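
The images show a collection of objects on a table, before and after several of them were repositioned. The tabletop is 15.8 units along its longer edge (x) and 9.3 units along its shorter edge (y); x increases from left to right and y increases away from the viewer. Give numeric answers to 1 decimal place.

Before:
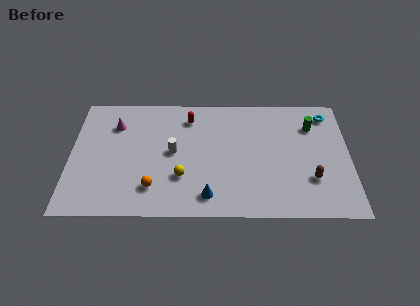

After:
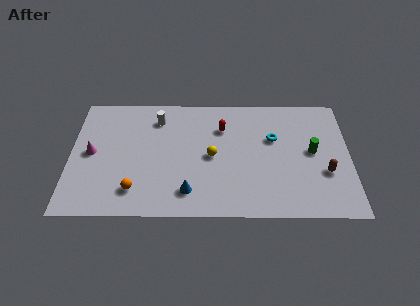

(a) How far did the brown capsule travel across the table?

0.9

The brown capsule was near (13.6, 2.8) before and (14.4, 3.3) after, so it travelled √(0.8² + 0.5²) ≈ 0.9 units.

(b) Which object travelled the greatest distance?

the cyan torus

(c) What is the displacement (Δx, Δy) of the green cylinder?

(0.0, -2.0)

The green cylinder started near (13.7, 6.9) and ended near (13.7, 4.9).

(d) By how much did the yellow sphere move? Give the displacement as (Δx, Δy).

(1.7, 1.6)

The yellow sphere was at about (6.3, 2.9) and moved to about (8.0, 4.5).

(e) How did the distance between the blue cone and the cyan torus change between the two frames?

-3.0

The distance was about 9.3 in the first image and 6.3 in the second, so they moved 3.0 units closer together.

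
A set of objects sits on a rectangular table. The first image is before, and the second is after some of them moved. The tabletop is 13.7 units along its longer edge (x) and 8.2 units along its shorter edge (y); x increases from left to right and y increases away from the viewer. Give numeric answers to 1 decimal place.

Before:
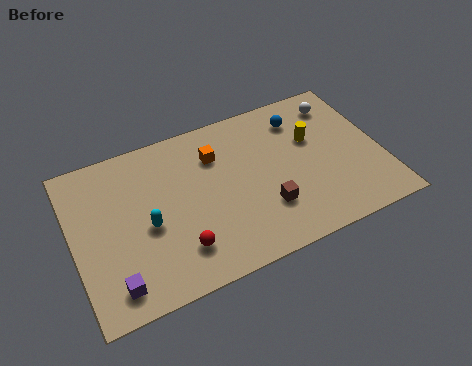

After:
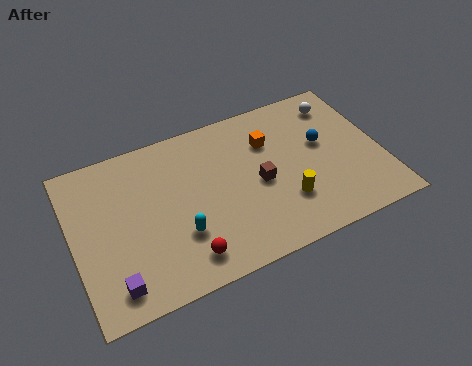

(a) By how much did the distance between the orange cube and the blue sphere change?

-1.4

The distance was about 3.9 in the first image and 2.5 in the second, so they moved 1.4 units closer together.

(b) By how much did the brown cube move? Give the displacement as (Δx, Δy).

(-0.1, 1.4)

The brown cube was at about (8.3, 2.4) and moved to about (8.2, 3.8).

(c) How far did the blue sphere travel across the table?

1.9

From (10.4, 6.5) to (11.2, 4.8), the blue sphere covered √(0.8² + 1.7²) ≈ 1.9 units.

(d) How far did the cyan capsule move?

1.6

From (3.2, 3.6) to (4.5, 2.6), the cyan capsule covered √(1.3² + 1.0²) ≈ 1.6 units.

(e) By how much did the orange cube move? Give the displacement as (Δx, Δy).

(2.4, -0.2)

The orange cube was at about (6.5, 6.0) and moved to about (8.9, 5.8).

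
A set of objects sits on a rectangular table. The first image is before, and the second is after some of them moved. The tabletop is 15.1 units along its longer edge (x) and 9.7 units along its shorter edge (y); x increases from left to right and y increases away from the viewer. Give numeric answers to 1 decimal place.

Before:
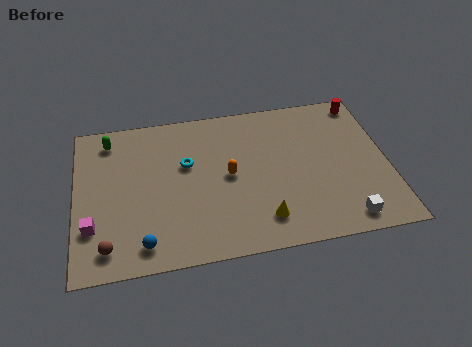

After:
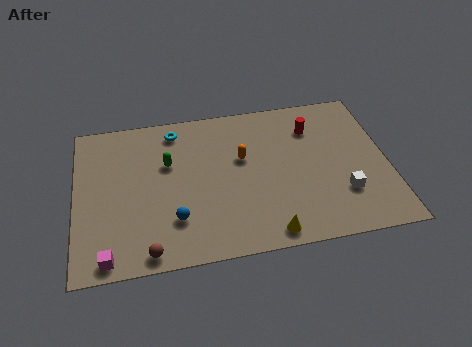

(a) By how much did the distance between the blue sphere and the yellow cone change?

-1.0

They were about 5.7 units apart before and 4.7 after — 1.0 units closer together.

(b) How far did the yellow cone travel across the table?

0.9

From (8.9, 1.9) to (9.1, 1.0), the yellow cone covered √(0.2² + 0.9²) ≈ 0.9 units.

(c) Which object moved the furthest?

the green capsule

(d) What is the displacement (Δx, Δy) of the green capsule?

(2.8, -2.0)

The green capsule started near (1.7, 8.2) and ended near (4.5, 6.2).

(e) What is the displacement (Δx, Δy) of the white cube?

(0.0, 1.6)

The white cube was at about (12.8, 1.2) and moved to about (12.8, 2.8).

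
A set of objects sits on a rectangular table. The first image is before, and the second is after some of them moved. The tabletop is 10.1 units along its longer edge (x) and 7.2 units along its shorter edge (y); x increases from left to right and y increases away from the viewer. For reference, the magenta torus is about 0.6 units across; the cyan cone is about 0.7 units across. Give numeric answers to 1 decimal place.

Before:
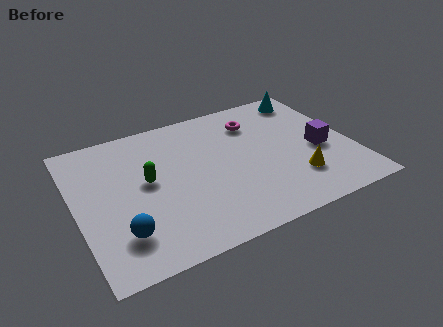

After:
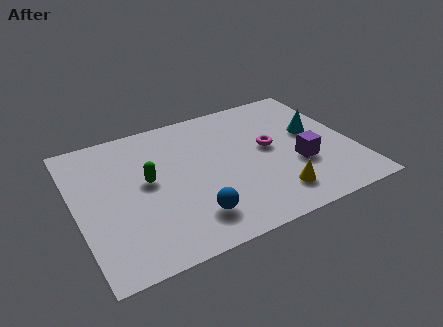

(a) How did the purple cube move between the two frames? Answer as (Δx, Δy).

(-0.9, -0.5)

The purple cube was at about (8.9, 3.1) and moved to about (8.0, 2.6).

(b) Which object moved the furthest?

the blue sphere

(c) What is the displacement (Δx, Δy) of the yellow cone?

(-0.9, -0.5)

From the two frames, the yellow cone sits at roughly (7.8, 1.9) before and (6.9, 1.4) after.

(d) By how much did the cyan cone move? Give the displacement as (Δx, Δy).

(-0.2, -2.1)

From the two frames, the cyan cone sits at roughly (9.0, 6.2) before and (8.8, 4.1) after.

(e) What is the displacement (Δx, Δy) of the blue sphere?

(2.5, -0.2)

The blue sphere started near (1.4, 1.7) and ended near (3.9, 1.5).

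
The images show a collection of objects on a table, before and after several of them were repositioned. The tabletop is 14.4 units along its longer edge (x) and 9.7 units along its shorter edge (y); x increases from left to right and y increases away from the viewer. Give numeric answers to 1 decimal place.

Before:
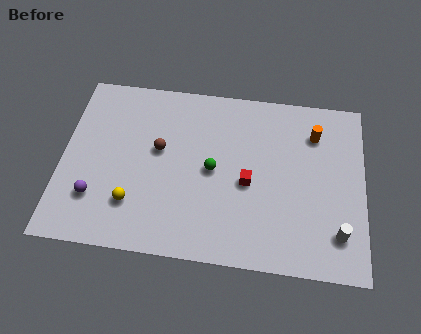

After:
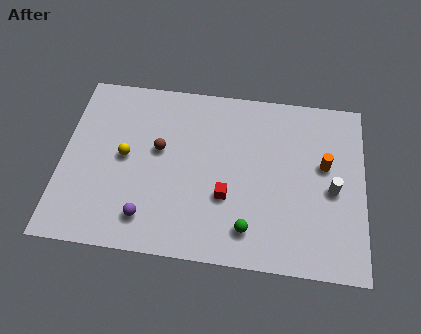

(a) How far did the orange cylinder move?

1.8

The orange cylinder was near (12.0, 7.4) before and (12.5, 5.7) after, so it travelled √(0.5² + 1.7²) ≈ 1.8 units.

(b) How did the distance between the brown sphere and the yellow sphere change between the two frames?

-1.6

The distance was about 3.3 in the first image and 1.7 in the second, so they moved 1.6 units closer together.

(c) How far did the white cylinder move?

2.3

From (13.2, 2.1) to (12.9, 4.4), the white cylinder covered √(0.3² + 2.3²) ≈ 2.3 units.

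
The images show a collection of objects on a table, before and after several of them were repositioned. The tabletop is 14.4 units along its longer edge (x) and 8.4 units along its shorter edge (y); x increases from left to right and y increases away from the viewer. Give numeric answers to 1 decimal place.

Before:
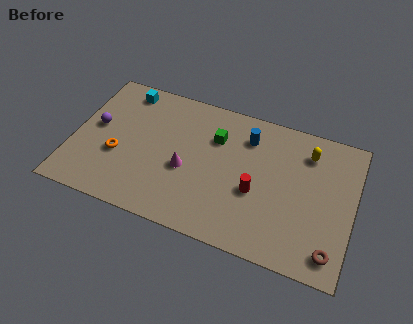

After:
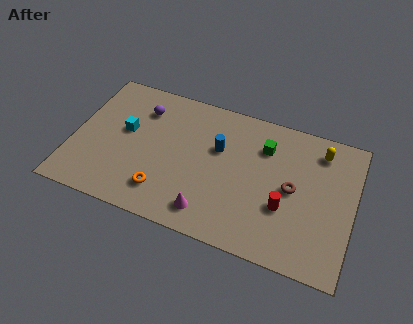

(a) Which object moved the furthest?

the brown torus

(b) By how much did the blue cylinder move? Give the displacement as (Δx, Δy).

(-1.4, -1.2)

The blue cylinder started near (8.8, 6.5) and ended near (7.4, 5.3).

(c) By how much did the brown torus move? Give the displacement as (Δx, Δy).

(-2.2, 2.9)

The brown torus started near (13.5, 1.3) and ended near (11.3, 4.2).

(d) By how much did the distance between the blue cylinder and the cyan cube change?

-1.7

The distance was about 6.5 in the first image and 4.8 in the second, so they moved 1.7 units closer together.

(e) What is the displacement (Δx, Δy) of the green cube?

(2.5, 0.3)

The green cube was at about (7.2, 5.9) and moved to about (9.7, 6.2).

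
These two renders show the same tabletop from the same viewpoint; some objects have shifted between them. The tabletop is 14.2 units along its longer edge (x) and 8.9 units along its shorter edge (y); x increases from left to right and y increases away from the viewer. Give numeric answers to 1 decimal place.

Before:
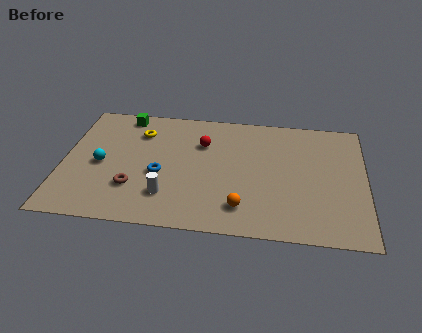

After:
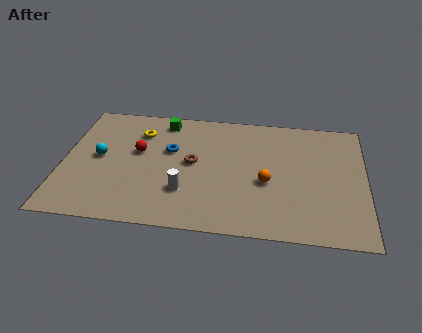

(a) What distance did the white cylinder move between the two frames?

0.9

The white cylinder moved from about (5.0, 2.2) to (5.8, 2.6), a distance of √(0.8² + 0.4²) ≈ 0.9.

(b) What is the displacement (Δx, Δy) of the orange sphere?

(1.1, 1.9)

The orange sphere was at about (8.5, 1.8) and moved to about (9.6, 3.7).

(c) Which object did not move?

the yellow torus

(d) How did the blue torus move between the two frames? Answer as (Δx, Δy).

(0.4, 1.8)

From the two frames, the blue torus sits at roughly (4.6, 3.7) before and (5.0, 5.5) after.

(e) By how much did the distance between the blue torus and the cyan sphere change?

+0.6

The distance was about 2.8 in the first image and 3.4 in the second, so they moved 0.6 units further apart.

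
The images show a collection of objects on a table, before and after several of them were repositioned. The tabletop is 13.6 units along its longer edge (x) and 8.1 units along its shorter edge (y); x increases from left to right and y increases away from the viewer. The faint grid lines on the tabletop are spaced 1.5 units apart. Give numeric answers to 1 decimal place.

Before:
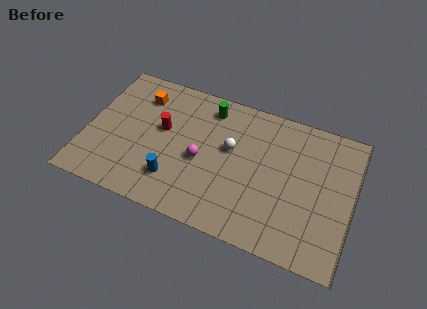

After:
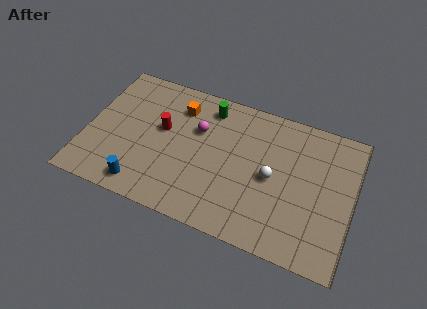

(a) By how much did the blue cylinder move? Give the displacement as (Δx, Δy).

(-1.5, -0.9)

The blue cylinder started near (4.7, 2.0) and ended near (3.2, 1.1).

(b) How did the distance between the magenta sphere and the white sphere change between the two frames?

+2.3

Before: roughly 1.8 units apart; after: 4.1. That's 2.3 units further apart.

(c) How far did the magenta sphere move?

1.7

From (5.9, 3.6) to (5.6, 5.3), the magenta sphere covered √(0.3² + 1.7²) ≈ 1.7 units.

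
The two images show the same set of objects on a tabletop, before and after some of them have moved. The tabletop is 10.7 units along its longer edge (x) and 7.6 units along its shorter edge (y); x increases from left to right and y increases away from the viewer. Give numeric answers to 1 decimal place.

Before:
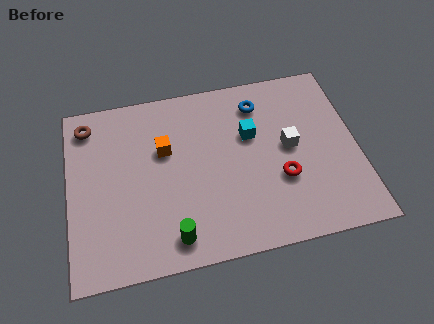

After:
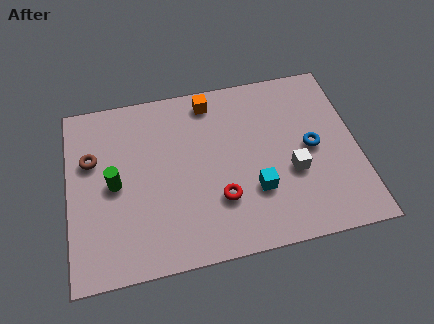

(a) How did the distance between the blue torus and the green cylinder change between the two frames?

+1.2

The distance was about 6.1 in the first image and 7.3 in the second, so they moved 1.2 units further apart.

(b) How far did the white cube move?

1.1

The white cube was near (8.2, 4.0) before and (8.2, 2.9) after, so it travelled √(0.0² + 1.1²) ≈ 1.1 units.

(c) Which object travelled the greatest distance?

the green cylinder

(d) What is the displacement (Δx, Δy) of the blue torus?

(1.8, -2.3)

The blue torus was at about (7.2, 6.1) and moved to about (9.0, 3.8).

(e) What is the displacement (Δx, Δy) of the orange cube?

(1.8, 1.8)

The orange cube was at about (3.6, 4.8) and moved to about (5.4, 6.6).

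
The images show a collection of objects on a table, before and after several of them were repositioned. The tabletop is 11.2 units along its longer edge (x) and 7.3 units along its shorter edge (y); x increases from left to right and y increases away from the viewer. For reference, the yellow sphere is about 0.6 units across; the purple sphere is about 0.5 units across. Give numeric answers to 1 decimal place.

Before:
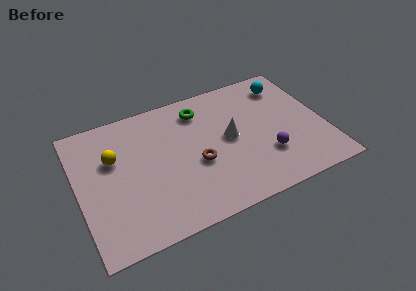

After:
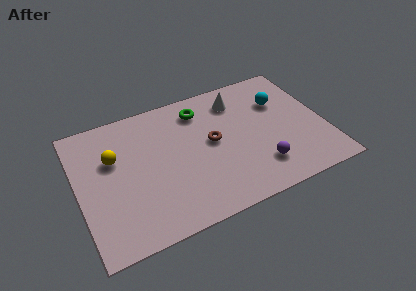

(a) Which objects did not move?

the yellow sphere and the green torus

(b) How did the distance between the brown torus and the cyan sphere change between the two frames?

-1.9

Before: roughly 5.4 units apart; after: 3.5. That's 1.9 units closer together.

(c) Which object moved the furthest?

the white cone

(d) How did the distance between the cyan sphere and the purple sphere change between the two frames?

-0.4

The distance was about 4.0 in the first image and 3.6 in the second, so they moved 0.4 units closer together.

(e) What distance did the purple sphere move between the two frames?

0.6

The purple sphere was near (8.4, 2.2) before and (8.0, 1.7) after, so it travelled √(0.4² + 0.5²) ≈ 0.6 units.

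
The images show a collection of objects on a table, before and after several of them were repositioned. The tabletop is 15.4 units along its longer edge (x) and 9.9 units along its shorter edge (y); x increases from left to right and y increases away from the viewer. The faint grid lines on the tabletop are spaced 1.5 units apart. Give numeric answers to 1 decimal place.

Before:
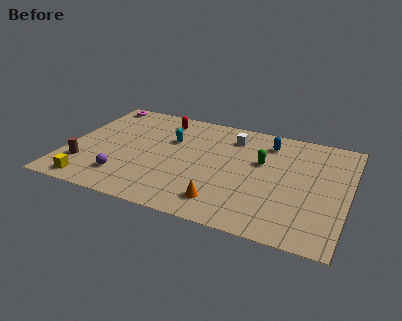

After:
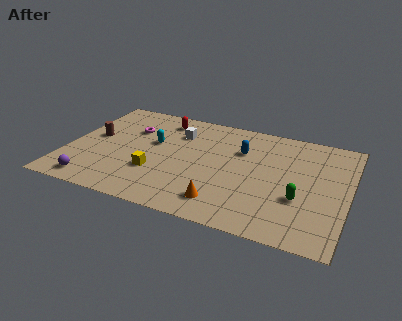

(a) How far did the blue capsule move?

1.8

From (10.8, 8.0) to (9.4, 6.8), the blue capsule covered √(1.4² + 1.2²) ≈ 1.8 units.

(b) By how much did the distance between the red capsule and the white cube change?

-2.6

Before: roughly 4.0 units apart; after: 1.4. That's 2.6 units closer together.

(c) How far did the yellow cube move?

3.9

The yellow cube was near (1.7, 1.1) before and (5.0, 3.2) after, so it travelled √(3.3² + 2.1²) ≈ 3.9 units.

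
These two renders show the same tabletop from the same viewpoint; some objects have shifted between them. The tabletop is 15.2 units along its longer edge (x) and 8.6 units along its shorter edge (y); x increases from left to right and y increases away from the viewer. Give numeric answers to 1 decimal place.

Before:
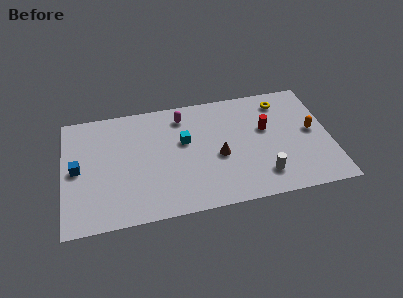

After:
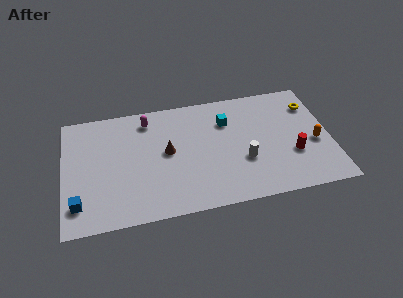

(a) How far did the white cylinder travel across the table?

1.6

The white cylinder moved from about (11.2, 1.8) to (10.2, 3.1), a distance of √(1.0² + 1.3²) ≈ 1.6.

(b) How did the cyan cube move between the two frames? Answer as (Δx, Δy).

(2.5, 1.0)

From the two frames, the cyan cube sits at roughly (6.9, 5.2) before and (9.4, 6.2) after.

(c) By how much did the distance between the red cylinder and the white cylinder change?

-0.6

Before: roughly 3.4 units apart; after: 2.8. That's 0.6 units closer together.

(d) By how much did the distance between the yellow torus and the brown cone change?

+3.5

The distance was about 5.1 in the first image and 8.6 in the second, so they moved 3.5 units further apart.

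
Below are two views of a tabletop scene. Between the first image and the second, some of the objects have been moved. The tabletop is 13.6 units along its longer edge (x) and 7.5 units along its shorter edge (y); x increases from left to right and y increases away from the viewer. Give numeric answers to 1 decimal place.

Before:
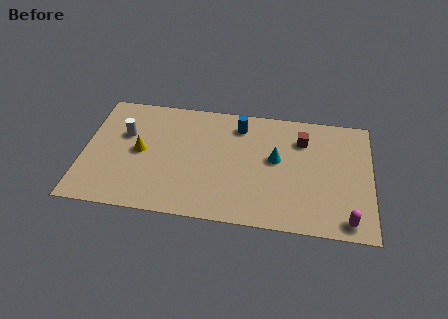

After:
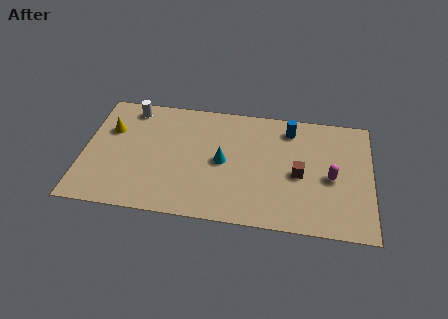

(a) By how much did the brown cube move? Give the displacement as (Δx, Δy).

(-0.1, -2.2)

From the two frames, the brown cube sits at roughly (10.3, 5.6) before and (10.2, 3.4) after.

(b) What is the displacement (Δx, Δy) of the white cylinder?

(0.2, 1.7)

The white cylinder was at about (1.9, 4.8) and moved to about (2.1, 6.5).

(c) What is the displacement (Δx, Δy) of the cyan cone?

(-2.5, -0.5)

The cyan cone started near (9.1, 4.2) and ended near (6.6, 3.7).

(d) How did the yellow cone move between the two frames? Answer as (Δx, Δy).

(-1.5, 1.2)

The yellow cone started near (2.7, 3.8) and ended near (1.2, 5.0).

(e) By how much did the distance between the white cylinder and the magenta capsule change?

-1.2

Before: roughly 11.3 units apart; after: 10.1. That's 1.2 units closer together.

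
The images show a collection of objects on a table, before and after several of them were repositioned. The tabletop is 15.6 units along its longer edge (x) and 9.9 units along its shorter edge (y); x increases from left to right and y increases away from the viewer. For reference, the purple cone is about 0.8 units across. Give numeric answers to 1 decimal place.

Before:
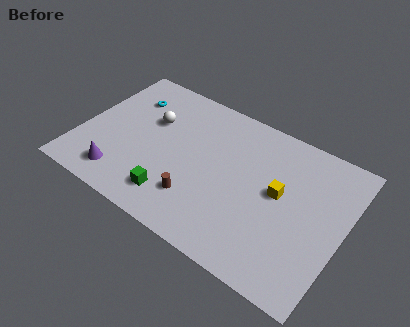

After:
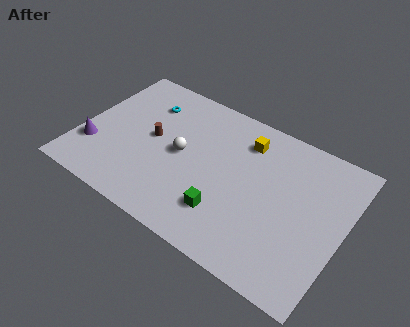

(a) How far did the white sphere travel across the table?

2.5

The white sphere moved from about (3.9, 6.4) to (6.0, 5.0), a distance of √(2.1² + 1.4²) ≈ 2.5.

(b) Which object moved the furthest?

the brown cylinder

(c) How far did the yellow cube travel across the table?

3.4

The yellow cube moved from about (11.8, 5.4) to (9.4, 7.8), a distance of √(2.4² + 2.4²) ≈ 3.4.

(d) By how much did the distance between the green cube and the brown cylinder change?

+4.2

They were about 1.4 units apart before and 5.6 after — 4.2 units further apart.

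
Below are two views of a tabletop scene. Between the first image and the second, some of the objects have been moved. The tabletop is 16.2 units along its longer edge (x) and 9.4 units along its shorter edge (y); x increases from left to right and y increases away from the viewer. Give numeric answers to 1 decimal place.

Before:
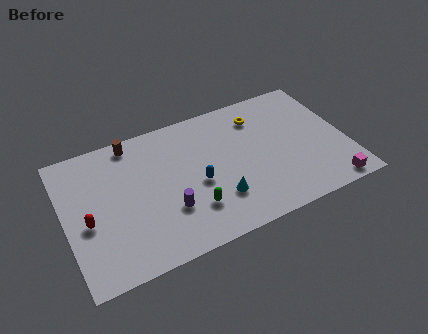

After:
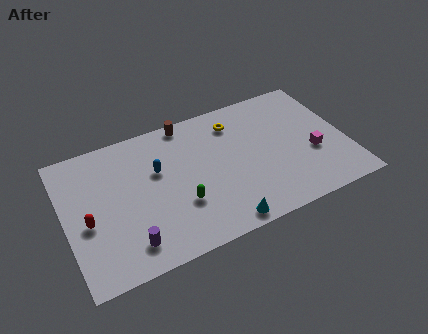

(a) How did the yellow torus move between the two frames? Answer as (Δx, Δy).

(-1.4, 0.1)

The yellow torus was at about (11.5, 7.4) and moved to about (10.1, 7.5).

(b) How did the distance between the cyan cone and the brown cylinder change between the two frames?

+0.6

Before: roughly 7.2 units apart; after: 7.8. That's 0.6 units further apart.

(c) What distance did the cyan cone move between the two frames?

1.7

From (8.5, 2.6) to (8.5, 0.9), the cyan cone covered √(0.0² + 1.7²) ≈ 1.7 units.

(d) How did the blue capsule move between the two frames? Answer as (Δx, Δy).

(-2.1, 1.8)

From the two frames, the blue capsule sits at roughly (7.5, 4.1) before and (5.4, 5.9) after.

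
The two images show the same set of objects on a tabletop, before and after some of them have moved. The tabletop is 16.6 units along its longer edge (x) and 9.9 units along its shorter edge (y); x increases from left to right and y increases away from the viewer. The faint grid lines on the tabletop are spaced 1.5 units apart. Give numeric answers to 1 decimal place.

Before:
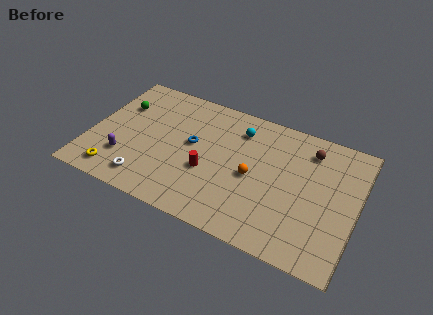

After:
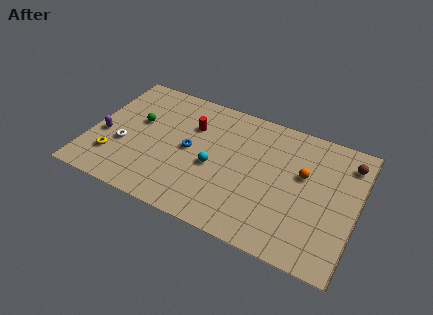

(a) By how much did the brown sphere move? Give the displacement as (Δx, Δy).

(2.4, 0.0)

The brown sphere started near (13.4, 8.0) and ended near (15.8, 8.0).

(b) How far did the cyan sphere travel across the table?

3.7

The cyan sphere was near (9.0, 7.8) before and (7.8, 4.3) after, so it travelled √(1.2² + 3.5²) ≈ 3.7 units.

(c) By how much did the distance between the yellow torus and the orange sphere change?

+3.2

The distance was about 8.8 in the first image and 12.0 in the second, so they moved 3.2 units further apart.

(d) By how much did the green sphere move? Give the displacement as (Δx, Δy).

(1.3, -0.9)

The green sphere started near (1.5, 6.8) and ended near (2.8, 5.9).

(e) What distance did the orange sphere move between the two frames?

3.3

From (10.2, 4.6) to (13.2, 6.0), the orange sphere covered √(3.0² + 1.4²) ≈ 3.3 units.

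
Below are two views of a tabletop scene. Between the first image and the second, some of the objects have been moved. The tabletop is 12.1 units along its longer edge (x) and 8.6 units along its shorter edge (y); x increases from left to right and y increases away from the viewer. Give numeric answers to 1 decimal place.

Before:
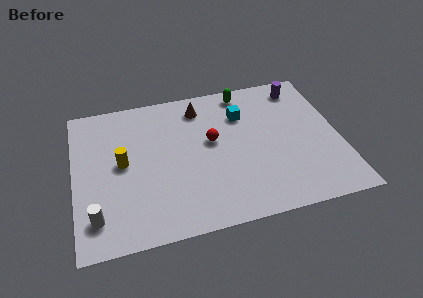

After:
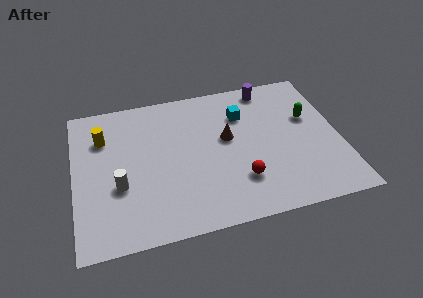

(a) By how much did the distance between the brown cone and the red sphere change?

+0.4

They were about 2.2 units apart before and 2.6 after — 0.4 units further apart.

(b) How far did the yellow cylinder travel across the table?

1.9

The yellow cylinder moved from about (2.2, 4.5) to (1.4, 6.2), a distance of √(0.8² + 1.7²) ≈ 1.9.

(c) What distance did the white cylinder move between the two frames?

1.9

The white cylinder was near (0.9, 1.7) before and (2.0, 3.2) after, so it travelled √(1.1² + 1.5²) ≈ 1.9 units.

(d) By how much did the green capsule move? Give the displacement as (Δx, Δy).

(2.8, -2.3)

From the two frames, the green capsule sits at roughly (8.0, 7.6) before and (10.8, 5.3) after.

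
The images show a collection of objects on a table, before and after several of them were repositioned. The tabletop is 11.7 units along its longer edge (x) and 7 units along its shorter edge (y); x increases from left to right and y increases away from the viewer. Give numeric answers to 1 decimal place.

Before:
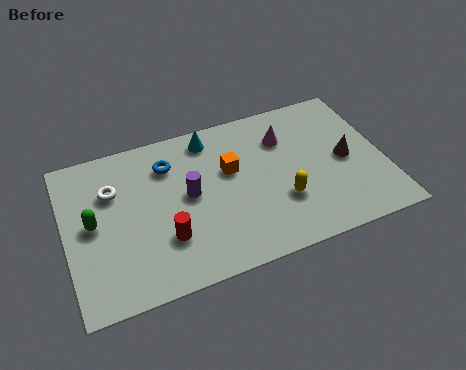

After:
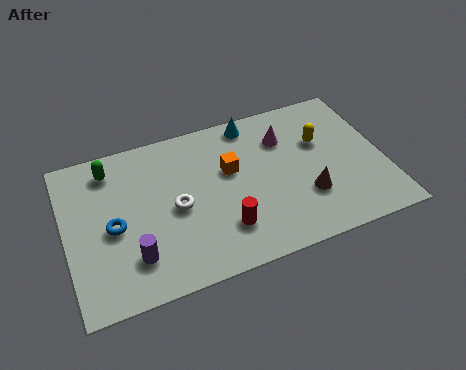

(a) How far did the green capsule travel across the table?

2.3

The green capsule moved from about (1.0, 3.6) to (1.8, 5.8), a distance of √(0.8² + 2.2²) ≈ 2.3.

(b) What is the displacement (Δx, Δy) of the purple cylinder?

(-2.2, -2.0)

The purple cylinder was at about (4.5, 3.7) and moved to about (2.3, 1.7).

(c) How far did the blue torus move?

3.0

The blue torus moved from about (3.9, 5.3) to (1.7, 3.2), a distance of √(2.2² + 2.1²) ≈ 3.0.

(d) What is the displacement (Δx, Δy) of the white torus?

(2.2, -1.5)

The white torus started near (1.8, 4.8) and ended near (4.0, 3.3).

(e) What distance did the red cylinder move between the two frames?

2.1

From (3.5, 2.1) to (5.6, 1.8), the red cylinder covered √(2.1² + 0.3²) ≈ 2.1 units.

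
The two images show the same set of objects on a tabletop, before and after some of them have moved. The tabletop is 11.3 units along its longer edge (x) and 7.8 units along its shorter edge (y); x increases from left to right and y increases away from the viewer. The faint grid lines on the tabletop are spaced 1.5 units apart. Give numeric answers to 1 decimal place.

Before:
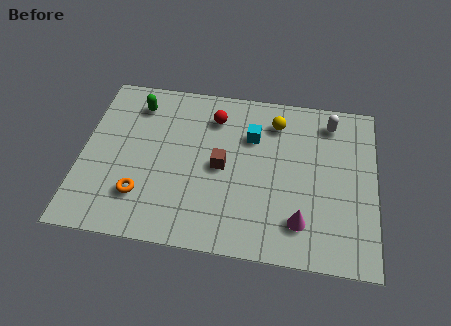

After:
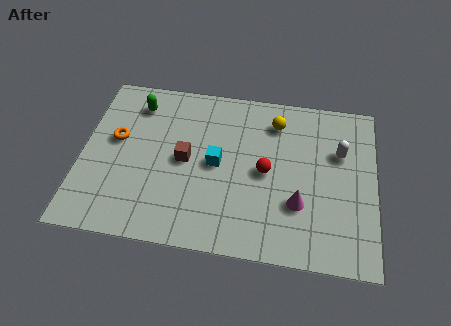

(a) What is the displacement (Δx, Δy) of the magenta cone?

(-0.1, 0.8)

The magenta cone started near (8.5, 1.7) and ended near (8.4, 2.5).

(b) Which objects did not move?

the green capsule and the yellow sphere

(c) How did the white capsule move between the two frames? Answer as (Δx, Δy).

(0.4, -1.4)

From the two frames, the white capsule sits at roughly (9.5, 6.5) before and (9.9, 5.1) after.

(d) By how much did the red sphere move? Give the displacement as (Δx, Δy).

(2.1, -2.3)

The red sphere started near (5.0, 6.1) and ended near (7.1, 3.8).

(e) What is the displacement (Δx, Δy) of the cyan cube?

(-1.3, -1.5)

From the two frames, the cyan cube sits at roughly (6.5, 5.4) before and (5.2, 3.9) after.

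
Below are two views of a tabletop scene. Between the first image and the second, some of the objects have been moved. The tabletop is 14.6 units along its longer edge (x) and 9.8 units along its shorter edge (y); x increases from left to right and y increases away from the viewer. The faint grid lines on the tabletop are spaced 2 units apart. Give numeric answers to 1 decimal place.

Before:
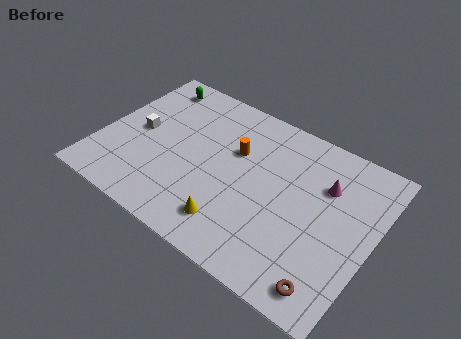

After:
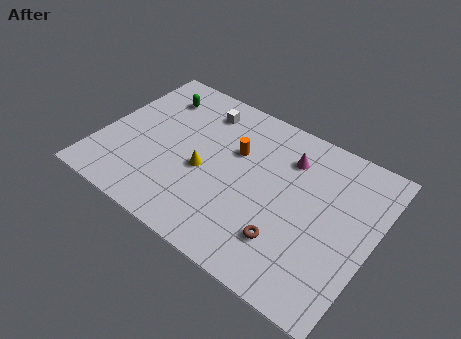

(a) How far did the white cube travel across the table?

4.2

The white cube moved from about (1.9, 4.9) to (4.8, 8.0), a distance of √(2.9² + 3.1²) ≈ 4.2.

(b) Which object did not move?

the orange cylinder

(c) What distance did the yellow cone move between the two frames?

3.0

From (7.7, 1.9) to (5.7, 4.2), the yellow cone covered √(2.0² + 2.3²) ≈ 3.0 units.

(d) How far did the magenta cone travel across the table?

2.2

The magenta cone moved from about (11.8, 6.8) to (9.7, 7.4), a distance of √(2.1² + 0.6²) ≈ 2.2.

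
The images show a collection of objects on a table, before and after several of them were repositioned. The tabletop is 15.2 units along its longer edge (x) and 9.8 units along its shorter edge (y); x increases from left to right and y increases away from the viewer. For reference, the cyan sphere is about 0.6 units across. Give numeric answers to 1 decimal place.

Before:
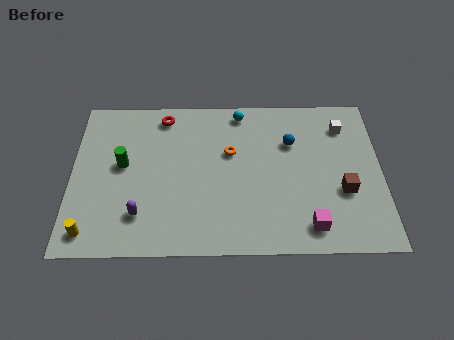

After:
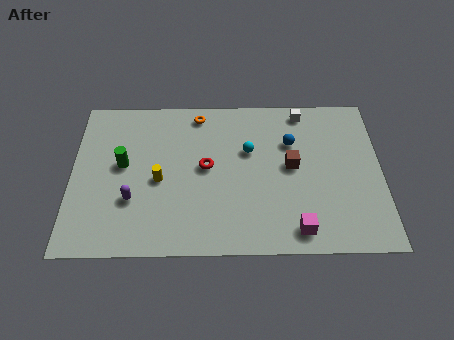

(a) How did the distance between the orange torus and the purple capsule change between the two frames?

+0.5

Before: roughly 5.8 units apart; after: 6.3. That's 0.5 units further apart.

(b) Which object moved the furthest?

the yellow cylinder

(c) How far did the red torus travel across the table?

3.9

The red torus moved from about (4.5, 8.5) to (6.6, 5.2), a distance of √(2.1² + 3.3²) ≈ 3.9.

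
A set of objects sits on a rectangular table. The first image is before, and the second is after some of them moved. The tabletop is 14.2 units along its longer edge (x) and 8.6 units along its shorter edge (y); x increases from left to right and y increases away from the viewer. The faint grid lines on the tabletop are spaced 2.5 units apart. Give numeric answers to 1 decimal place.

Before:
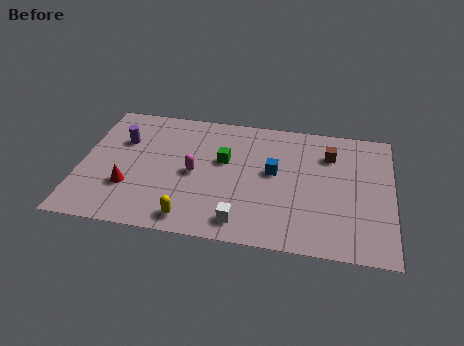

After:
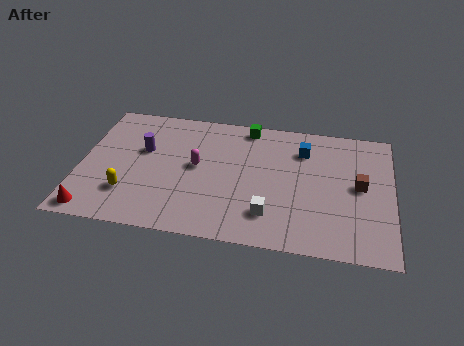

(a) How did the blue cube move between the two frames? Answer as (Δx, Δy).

(1.3, 1.7)

The blue cube started near (8.8, 4.8) and ended near (10.1, 6.5).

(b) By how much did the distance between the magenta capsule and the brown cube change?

+0.9

Before: roughly 6.5 units apart; after: 7.4. That's 0.9 units further apart.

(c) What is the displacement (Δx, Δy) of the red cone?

(-1.5, -1.8)

The red cone was at about (2.3, 2.7) and moved to about (0.8, 0.9).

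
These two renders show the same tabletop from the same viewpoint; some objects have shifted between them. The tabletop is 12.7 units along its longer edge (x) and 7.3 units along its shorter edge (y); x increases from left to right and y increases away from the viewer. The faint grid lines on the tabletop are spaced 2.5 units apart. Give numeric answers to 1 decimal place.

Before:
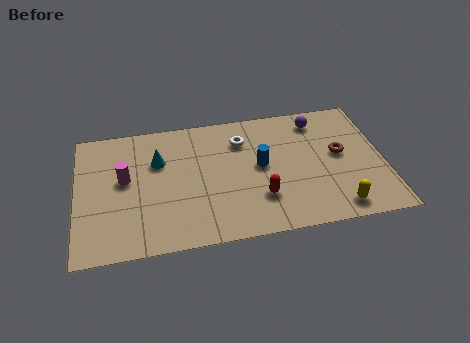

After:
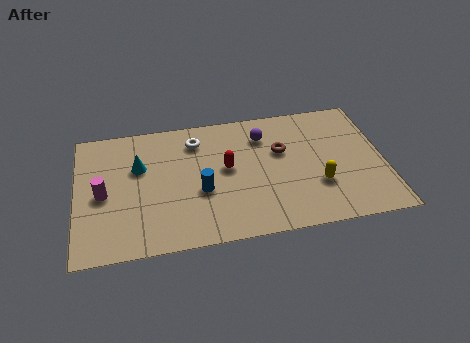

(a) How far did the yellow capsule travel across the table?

1.6

The yellow capsule moved from about (10.6, 1.0) to (9.9, 2.4), a distance of √(0.7² + 1.4²) ≈ 1.6.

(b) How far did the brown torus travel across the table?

2.5

The brown torus was near (10.9, 4.0) before and (8.5, 4.6) after, so it travelled √(2.4² + 0.6²) ≈ 2.5 units.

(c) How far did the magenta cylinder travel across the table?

1.1

The magenta cylinder moved from about (2.0, 4.1) to (1.1, 3.4), a distance of √(0.9² + 0.7²) ≈ 1.1.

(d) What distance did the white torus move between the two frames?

1.9

The white torus was near (6.9, 5.5) before and (5.0, 5.8) after, so it travelled √(1.9² + 0.3²) ≈ 1.9 units.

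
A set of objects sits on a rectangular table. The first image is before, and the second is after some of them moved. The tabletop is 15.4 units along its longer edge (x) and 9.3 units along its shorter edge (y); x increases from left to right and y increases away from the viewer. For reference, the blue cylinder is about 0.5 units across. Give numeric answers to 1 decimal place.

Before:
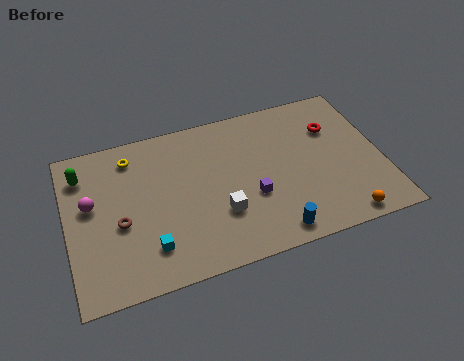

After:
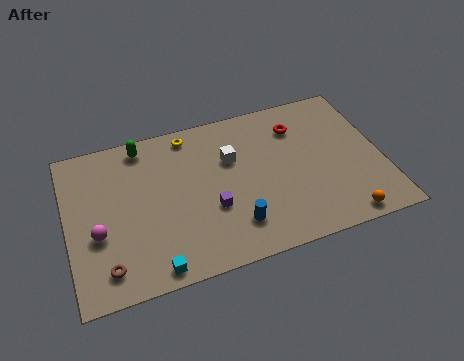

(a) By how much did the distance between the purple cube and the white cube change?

+1.3

Before: roughly 1.7 units apart; after: 3.0. That's 1.3 units further apart.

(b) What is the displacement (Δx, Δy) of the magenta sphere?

(0.2, -1.8)

From the two frames, the magenta sphere sits at roughly (1.2, 5.4) before and (1.4, 3.6) after.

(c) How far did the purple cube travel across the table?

2.0

The purple cube was near (8.9, 3.5) before and (6.9, 3.4) after, so it travelled √(2.0² + 0.1²) ≈ 2.0 units.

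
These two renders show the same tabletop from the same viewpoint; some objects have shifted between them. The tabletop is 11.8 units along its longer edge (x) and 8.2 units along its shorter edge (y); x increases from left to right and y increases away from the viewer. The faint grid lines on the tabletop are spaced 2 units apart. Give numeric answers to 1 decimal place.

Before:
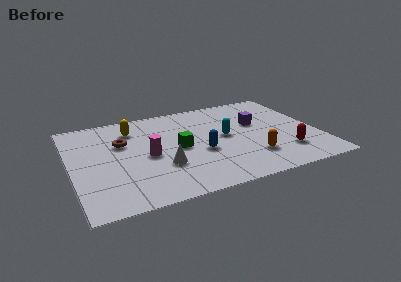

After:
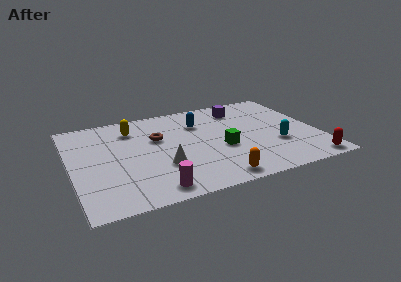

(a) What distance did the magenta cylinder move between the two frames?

2.8

From (3.6, 3.8) to (3.6, 1.0), the magenta cylinder covered √(0.0² + 2.8²) ≈ 2.8 units.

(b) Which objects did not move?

the yellow capsule and the white cone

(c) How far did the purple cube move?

1.7

The purple cube was near (9.0, 5.0) before and (8.4, 6.6) after, so it travelled √(0.6² + 1.6²) ≈ 1.7 units.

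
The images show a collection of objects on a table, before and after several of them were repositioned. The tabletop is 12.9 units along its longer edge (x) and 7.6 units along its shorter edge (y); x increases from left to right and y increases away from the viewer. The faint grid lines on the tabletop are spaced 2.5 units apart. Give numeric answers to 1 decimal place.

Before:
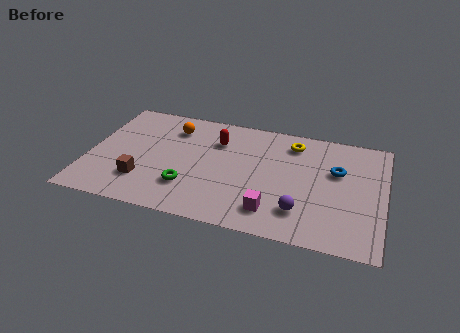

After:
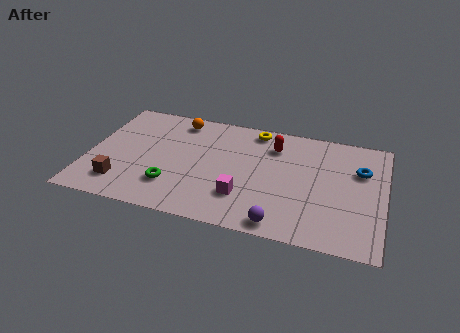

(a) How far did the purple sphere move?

1.3

The purple sphere was near (9.4, 1.8) before and (8.6, 0.8) after, so it travelled √(0.8² + 1.0²) ≈ 1.3 units.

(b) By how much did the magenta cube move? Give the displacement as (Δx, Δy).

(-1.3, 0.6)

The magenta cube was at about (8.2, 1.5) and moved to about (6.9, 2.1).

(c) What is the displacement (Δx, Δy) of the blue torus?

(1.0, 0.3)

The blue torus started near (10.8, 4.8) and ended near (11.8, 5.1).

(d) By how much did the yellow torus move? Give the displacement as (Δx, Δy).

(-1.7, 0.5)

The yellow torus started near (8.8, 6.2) and ended near (7.1, 6.7).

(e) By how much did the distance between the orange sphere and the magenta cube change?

-1.0

Before: roughly 6.4 units apart; after: 5.4. That's 1.0 units closer together.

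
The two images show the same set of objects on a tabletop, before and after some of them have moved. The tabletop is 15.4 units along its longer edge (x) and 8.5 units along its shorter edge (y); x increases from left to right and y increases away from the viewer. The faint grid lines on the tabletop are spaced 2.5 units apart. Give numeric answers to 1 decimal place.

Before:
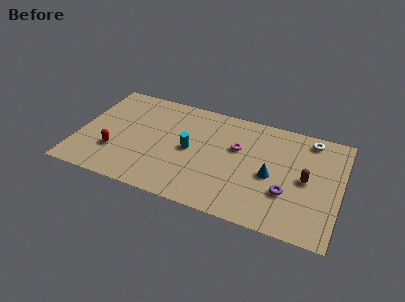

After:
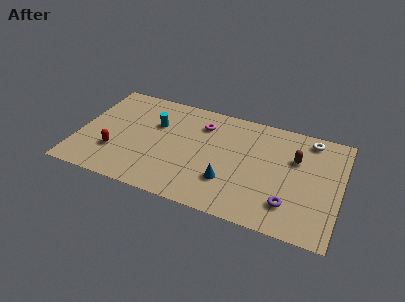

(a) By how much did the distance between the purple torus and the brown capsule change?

+1.9

The distance was about 1.7 in the first image and 3.6 in the second, so they moved 1.9 units further apart.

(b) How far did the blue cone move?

2.7

The blue cone moved from about (11.4, 3.8) to (9.0, 2.5), a distance of √(2.4² + 1.3²) ≈ 2.7.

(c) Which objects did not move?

the red capsule and the white torus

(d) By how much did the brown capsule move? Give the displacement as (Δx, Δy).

(-0.7, 1.4)

The brown capsule started near (13.4, 4.2) and ended near (12.7, 5.6).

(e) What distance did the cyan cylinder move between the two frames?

2.6

The cyan cylinder moved from about (6.6, 4.2) to (4.4, 5.6), a distance of √(2.2² + 1.4²) ≈ 2.6.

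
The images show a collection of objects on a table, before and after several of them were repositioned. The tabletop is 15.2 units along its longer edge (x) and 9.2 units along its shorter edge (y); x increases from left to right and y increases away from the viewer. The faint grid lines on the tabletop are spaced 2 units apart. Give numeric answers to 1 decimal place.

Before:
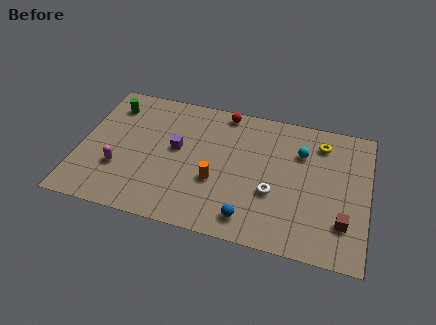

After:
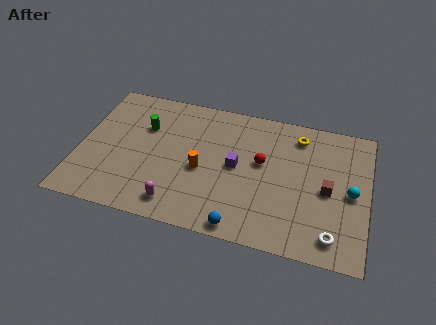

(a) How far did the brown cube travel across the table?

2.1

From (14.0, 2.4) to (13.1, 4.3), the brown cube covered √(0.9² + 1.9²) ≈ 2.1 units.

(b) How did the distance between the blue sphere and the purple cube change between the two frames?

-1.6

Before: roughly 5.5 units apart; after: 3.9. That's 1.6 units closer together.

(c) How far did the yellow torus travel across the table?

1.2

The yellow torus was near (12.6, 7.4) before and (11.4, 7.6) after, so it travelled √(1.2² + 0.2²) ≈ 1.2 units.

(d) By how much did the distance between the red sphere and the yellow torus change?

-2.4

They were about 5.3 units apart before and 2.9 after — 2.4 units closer together.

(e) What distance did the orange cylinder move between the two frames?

1.0

The orange cylinder moved from about (7.3, 3.4) to (6.5, 4.0), a distance of √(0.8² + 0.6²) ≈ 1.0.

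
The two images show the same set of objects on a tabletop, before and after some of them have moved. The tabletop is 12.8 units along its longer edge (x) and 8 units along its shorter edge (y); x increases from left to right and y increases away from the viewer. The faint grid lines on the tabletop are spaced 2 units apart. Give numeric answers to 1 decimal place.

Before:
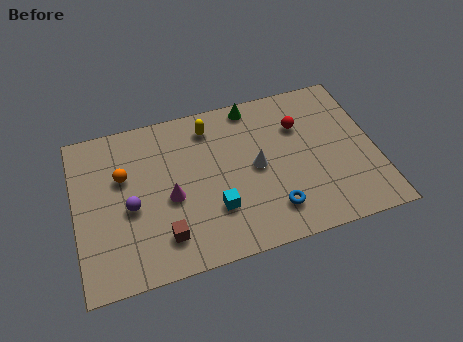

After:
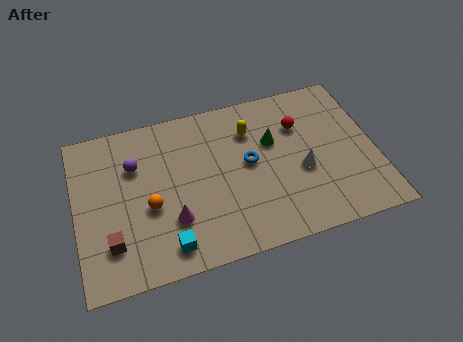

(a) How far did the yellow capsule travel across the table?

1.8

From (5.9, 6.6) to (7.6, 5.9), the yellow capsule covered √(1.7² + 0.7²) ≈ 1.8 units.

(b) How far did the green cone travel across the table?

2.2

The green cone was near (7.8, 7.2) before and (8.5, 5.1) after, so it travelled √(0.7² + 2.1²) ≈ 2.2 units.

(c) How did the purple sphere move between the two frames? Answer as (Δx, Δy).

(0.3, 2.0)

The purple sphere started near (2.3, 3.5) and ended near (2.6, 5.5).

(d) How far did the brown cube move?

2.2

The brown cube was near (3.6, 1.7) before and (1.4, 2.0) after, so it travelled √(2.2² + 0.3²) ≈ 2.2 units.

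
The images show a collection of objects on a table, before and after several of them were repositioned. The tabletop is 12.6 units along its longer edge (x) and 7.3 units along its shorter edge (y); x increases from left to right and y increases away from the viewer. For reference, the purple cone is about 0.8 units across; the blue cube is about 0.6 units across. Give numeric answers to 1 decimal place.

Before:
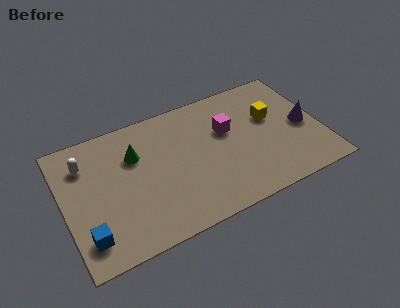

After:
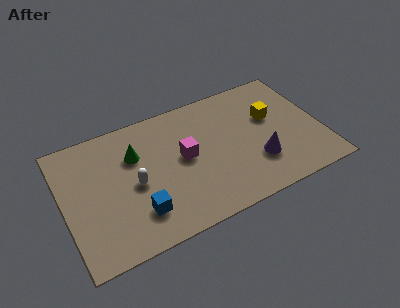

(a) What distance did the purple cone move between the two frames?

2.8

The purple cone was near (11.8, 3.4) before and (9.3, 2.2) after, so it travelled √(2.5² + 1.2²) ≈ 2.8 units.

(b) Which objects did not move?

the yellow cube and the green cone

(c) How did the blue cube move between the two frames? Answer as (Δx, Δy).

(2.5, 0.3)

From the two frames, the blue cube sits at roughly (0.9, 1.5) before and (3.4, 1.8) after.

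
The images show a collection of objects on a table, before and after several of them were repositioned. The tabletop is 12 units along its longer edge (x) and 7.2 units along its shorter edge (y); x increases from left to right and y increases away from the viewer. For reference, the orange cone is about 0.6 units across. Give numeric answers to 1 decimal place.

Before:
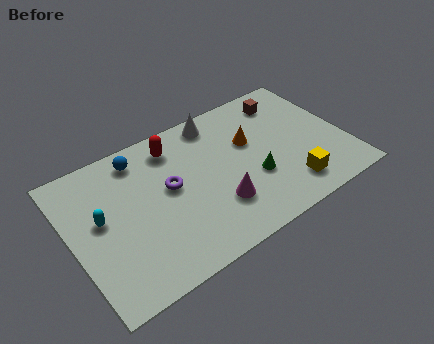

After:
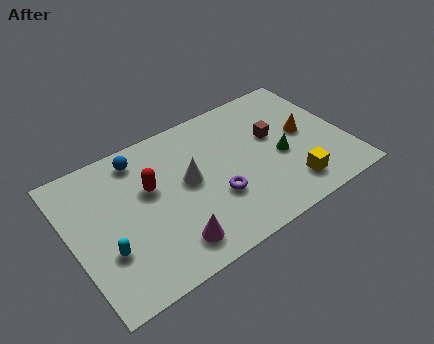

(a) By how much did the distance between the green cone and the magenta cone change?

+3.7

They were about 1.8 units apart before and 5.5 after — 3.7 units further apart.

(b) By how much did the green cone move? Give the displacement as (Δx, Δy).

(1.3, 0.5)

The green cone started near (7.8, 2.6) and ended near (9.1, 3.1).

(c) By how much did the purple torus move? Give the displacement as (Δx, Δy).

(1.8, -1.5)

From the two frames, the purple torus sits at roughly (4.3, 4.0) before and (6.1, 2.5) after.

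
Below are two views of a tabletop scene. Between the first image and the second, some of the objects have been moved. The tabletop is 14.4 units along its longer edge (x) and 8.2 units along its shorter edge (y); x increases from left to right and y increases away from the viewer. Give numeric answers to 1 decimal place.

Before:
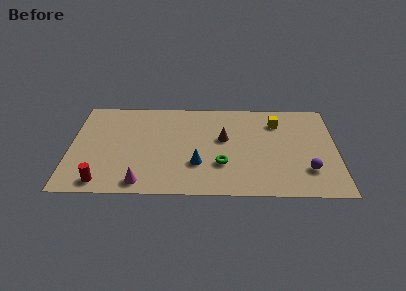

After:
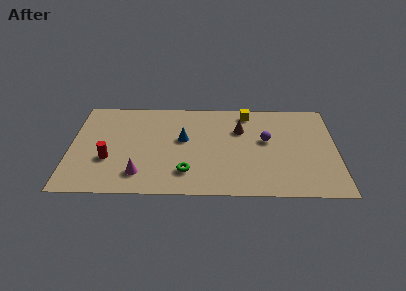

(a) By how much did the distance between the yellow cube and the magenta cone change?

-1.1

The distance was about 9.0 in the first image and 7.9 in the second, so they moved 1.1 units closer together.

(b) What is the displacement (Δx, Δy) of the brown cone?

(0.9, 0.8)

The brown cone was at about (8.3, 4.8) and moved to about (9.2, 5.6).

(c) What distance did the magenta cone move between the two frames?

0.7

The magenta cone moved from about (3.9, 1.0) to (3.8, 1.7), a distance of √(0.1² + 0.7²) ≈ 0.7.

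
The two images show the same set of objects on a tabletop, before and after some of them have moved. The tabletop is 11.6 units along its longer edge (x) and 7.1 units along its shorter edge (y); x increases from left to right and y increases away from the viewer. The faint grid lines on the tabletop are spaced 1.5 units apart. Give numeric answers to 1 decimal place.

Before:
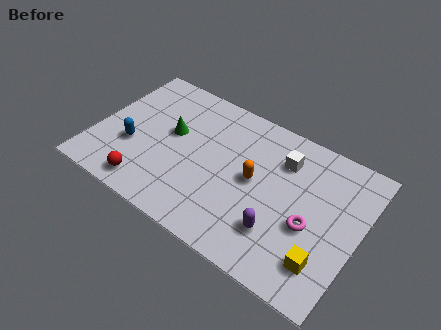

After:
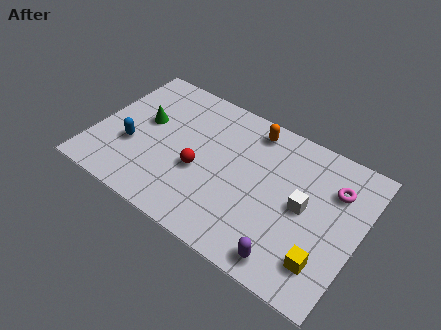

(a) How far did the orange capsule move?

2.5

From (7.0, 3.7) to (6.5, 6.1), the orange capsule covered √(0.5² + 2.4²) ≈ 2.5 units.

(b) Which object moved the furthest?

the red sphere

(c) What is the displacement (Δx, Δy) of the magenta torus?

(0.7, 2.2)

The magenta torus started near (9.6, 2.9) and ended near (10.3, 5.1).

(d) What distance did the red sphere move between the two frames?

2.8

The red sphere moved from about (2.7, 1.0) to (4.7, 2.9), a distance of √(2.0² + 1.9²) ≈ 2.8.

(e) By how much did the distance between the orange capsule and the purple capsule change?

+3.5

They were about 2.3 units apart before and 5.8 after — 3.5 units further apart.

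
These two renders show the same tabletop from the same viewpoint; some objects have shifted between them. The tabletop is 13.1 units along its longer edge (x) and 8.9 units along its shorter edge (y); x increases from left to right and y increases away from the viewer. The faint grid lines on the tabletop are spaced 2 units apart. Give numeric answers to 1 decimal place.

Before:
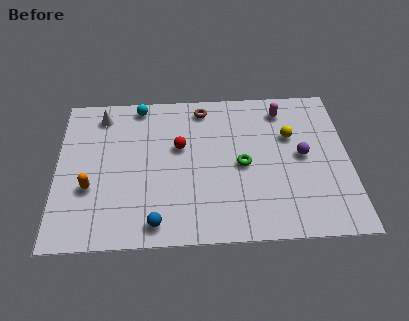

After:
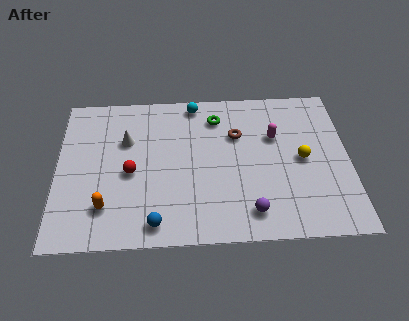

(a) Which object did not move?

the blue sphere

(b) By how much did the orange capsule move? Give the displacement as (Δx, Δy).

(0.7, -1.1)

The orange capsule was at about (1.5, 3.2) and moved to about (2.2, 2.1).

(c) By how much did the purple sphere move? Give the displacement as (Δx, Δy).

(-2.4, -3.1)

From the two frames, the purple sphere sits at roughly (11.0, 4.6) before and (8.6, 1.5) after.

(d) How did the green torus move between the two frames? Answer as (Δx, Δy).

(-1.1, 2.9)

From the two frames, the green torus sits at roughly (8.3, 4.2) before and (7.2, 7.1) after.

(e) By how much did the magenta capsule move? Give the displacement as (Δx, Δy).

(-0.4, -1.6)

The magenta capsule was at about (10.2, 7.4) and moved to about (9.8, 5.8).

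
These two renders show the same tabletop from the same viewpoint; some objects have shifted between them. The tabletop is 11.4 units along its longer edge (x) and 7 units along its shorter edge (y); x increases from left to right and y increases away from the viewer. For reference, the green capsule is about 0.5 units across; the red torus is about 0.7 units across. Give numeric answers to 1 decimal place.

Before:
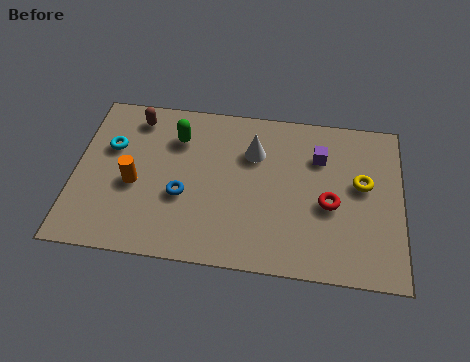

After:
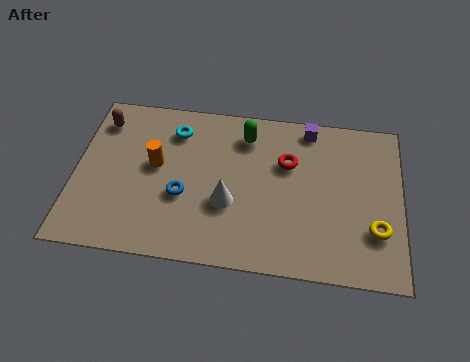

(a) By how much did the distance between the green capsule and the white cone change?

+0.3

They were about 2.7 units apart before and 3.0 after — 0.3 units further apart.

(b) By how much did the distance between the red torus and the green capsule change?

-4.0

They were about 5.8 units apart before and 1.8 after — 4.0 units closer together.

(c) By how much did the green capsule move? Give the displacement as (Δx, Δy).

(2.4, 0.4)

From the two frames, the green capsule sits at roughly (3.5, 5.2) before and (5.9, 5.6) after.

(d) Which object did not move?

the blue torus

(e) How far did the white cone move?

2.4

From (6.2, 4.9) to (5.4, 2.6), the white cone covered √(0.8² + 2.3²) ≈ 2.4 units.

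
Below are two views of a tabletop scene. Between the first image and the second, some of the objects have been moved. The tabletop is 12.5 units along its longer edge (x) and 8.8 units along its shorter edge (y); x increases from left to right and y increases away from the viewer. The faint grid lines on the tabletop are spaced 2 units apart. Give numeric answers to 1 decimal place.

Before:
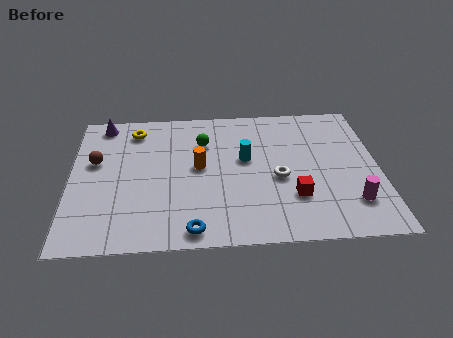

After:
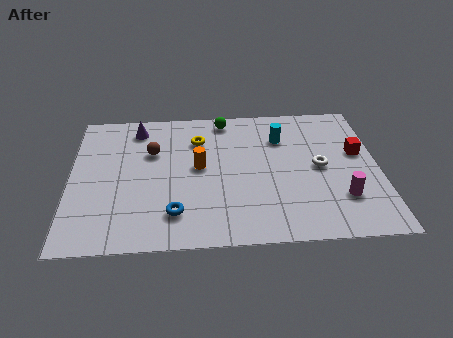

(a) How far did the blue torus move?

1.2

From (4.9, 0.9) to (4.2, 1.9), the blue torus covered √(0.7² + 1.0²) ≈ 1.2 units.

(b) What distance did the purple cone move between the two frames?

1.5

The purple cone moved from about (1.3, 7.8) to (2.7, 7.4), a distance of √(1.4² + 0.4²) ≈ 1.5.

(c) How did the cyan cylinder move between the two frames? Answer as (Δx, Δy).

(1.5, 1.3)

The cyan cylinder started near (7.1, 5.1) and ended near (8.6, 6.4).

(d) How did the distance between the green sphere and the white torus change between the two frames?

+1.2

Before: roughly 3.9 units apart; after: 5.1. That's 1.2 units further apart.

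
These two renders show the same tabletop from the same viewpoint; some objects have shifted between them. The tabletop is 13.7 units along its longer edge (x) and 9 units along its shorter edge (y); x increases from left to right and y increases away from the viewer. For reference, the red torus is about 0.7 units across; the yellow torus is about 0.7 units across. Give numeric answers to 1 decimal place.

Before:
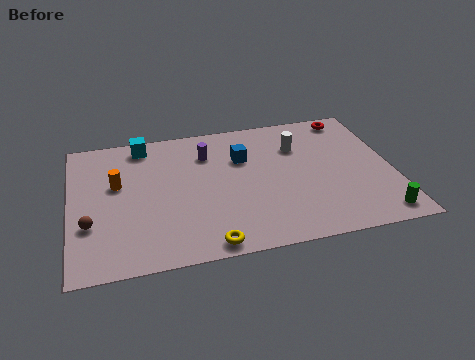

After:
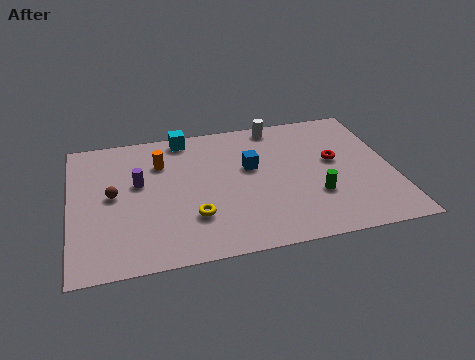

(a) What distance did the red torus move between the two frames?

3.0

The red torus moved from about (12.2, 8.0) to (11.3, 5.1), a distance of √(0.9² + 2.9²) ≈ 3.0.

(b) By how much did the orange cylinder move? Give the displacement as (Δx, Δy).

(1.9, 1.1)

The orange cylinder was at about (2.0, 5.4) and moved to about (3.9, 6.5).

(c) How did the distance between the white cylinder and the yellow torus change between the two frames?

-0.3

They were about 7.0 units apart before and 6.7 after — 0.3 units closer together.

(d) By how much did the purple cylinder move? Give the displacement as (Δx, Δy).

(-3.0, -1.4)

The purple cylinder was at about (5.9, 6.7) and moved to about (2.9, 5.3).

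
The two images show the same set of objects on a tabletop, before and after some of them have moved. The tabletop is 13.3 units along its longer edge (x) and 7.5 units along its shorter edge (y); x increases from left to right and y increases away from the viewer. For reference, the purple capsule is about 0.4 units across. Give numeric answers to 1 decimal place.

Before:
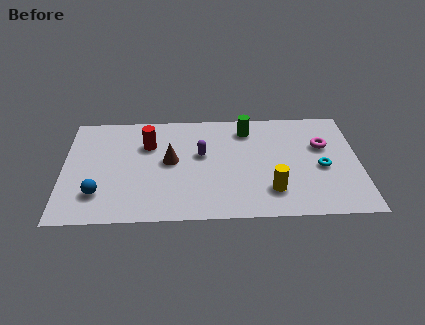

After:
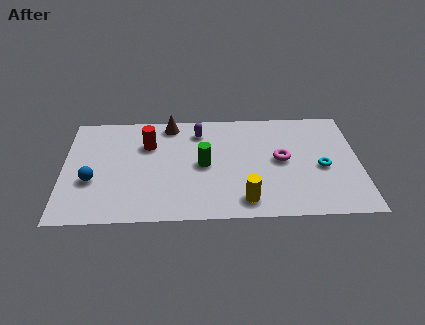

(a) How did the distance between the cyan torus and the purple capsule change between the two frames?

+0.6

Before: roughly 5.5 units apart; after: 6.1. That's 0.6 units further apart.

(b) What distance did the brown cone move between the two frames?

2.6

The brown cone moved from about (4.8, 4.0) to (4.8, 6.6), a distance of √(0.0² + 2.6²) ≈ 2.6.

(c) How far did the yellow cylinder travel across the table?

1.3

From (9.3, 1.8) to (8.1, 1.2), the yellow cylinder covered √(1.2² + 0.6²) ≈ 1.3 units.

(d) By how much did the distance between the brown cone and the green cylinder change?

-0.8

Before: roughly 4.1 units apart; after: 3.3. That's 0.8 units closer together.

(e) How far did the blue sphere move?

0.9

The blue sphere moved from about (1.6, 1.9) to (1.3, 2.8), a distance of √(0.3² + 0.9²) ≈ 0.9.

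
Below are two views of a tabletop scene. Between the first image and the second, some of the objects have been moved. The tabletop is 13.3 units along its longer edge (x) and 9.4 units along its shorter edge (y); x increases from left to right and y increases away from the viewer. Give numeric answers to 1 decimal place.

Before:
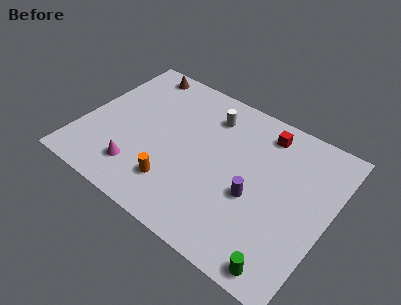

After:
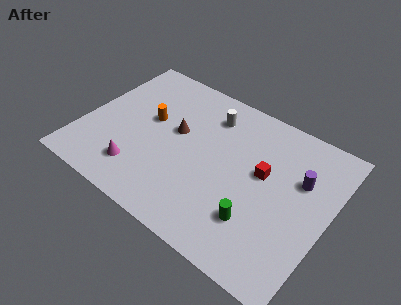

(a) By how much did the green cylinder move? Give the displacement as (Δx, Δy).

(-1.8, 1.6)

The green cylinder started near (11.7, 0.9) and ended near (9.9, 2.5).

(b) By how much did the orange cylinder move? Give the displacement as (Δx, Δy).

(-2.1, 3.2)

The orange cylinder was at about (5.5, 2.2) and moved to about (3.4, 5.4).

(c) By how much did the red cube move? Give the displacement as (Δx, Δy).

(0.4, -2.5)

From the two frames, the red cube sits at roughly (9.3, 7.9) before and (9.7, 5.4) after.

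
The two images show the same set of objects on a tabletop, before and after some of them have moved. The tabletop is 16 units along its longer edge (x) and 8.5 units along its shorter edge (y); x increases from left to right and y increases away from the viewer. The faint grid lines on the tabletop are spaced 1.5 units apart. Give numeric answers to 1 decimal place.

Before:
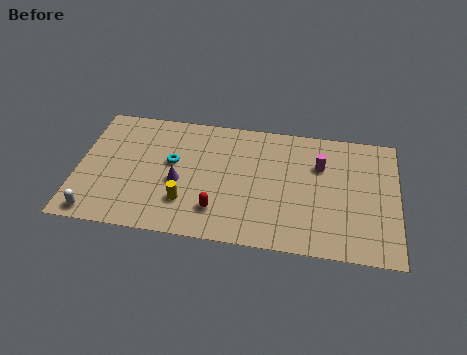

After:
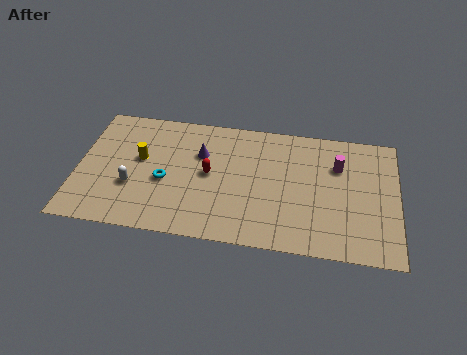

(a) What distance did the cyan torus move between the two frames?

1.3

The cyan torus was near (4.7, 4.9) before and (4.4, 3.6) after, so it travelled √(0.3² + 1.3²) ≈ 1.3 units.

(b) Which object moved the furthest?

the yellow cylinder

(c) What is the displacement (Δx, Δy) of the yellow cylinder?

(-2.4, 2.6)

The yellow cylinder started near (5.5, 2.3) and ended near (3.1, 4.9).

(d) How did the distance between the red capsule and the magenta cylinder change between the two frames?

+0.3

Before: roughly 6.3 units apart; after: 6.6. That's 0.3 units further apart.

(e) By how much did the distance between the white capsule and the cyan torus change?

-3.7

Before: roughly 5.4 units apart; after: 1.7. That's 3.7 units closer together.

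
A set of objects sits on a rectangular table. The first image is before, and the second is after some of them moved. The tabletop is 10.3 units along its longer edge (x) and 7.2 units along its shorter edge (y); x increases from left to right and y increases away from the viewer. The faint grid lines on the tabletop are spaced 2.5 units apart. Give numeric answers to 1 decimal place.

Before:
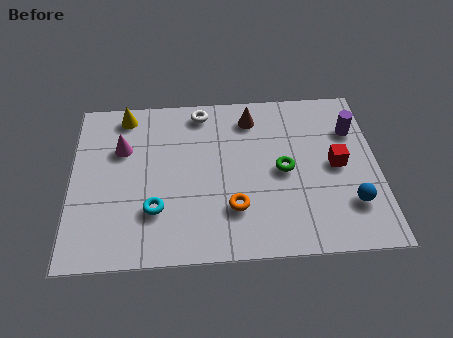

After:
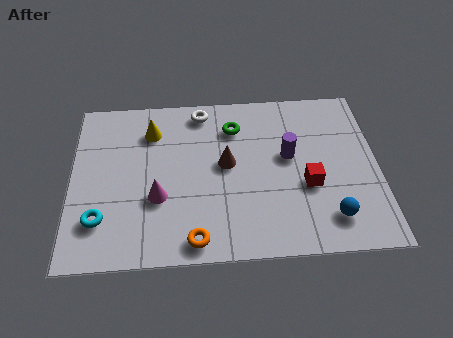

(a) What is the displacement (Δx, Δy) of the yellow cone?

(0.9, -0.8)

From the two frames, the yellow cone sits at roughly (1.8, 6.3) before and (2.7, 5.5) after.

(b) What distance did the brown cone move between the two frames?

2.2

The brown cone moved from about (6.1, 5.9) to (5.2, 3.9), a distance of √(0.9² + 2.0²) ≈ 2.2.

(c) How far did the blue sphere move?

0.9

The blue sphere moved from about (9.3, 1.9) to (8.6, 1.4), a distance of √(0.7² + 0.5²) ≈ 0.9.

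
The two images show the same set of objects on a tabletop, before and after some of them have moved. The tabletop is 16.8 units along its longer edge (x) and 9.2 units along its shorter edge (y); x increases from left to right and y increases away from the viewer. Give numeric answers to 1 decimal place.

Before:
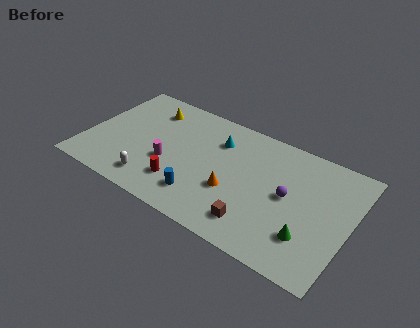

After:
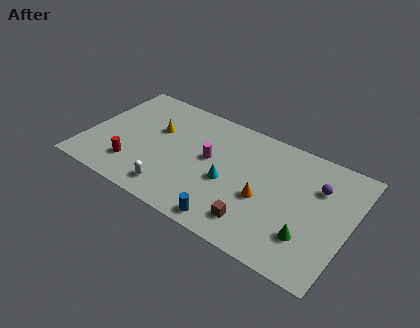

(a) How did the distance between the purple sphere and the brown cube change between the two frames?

+2.3

They were about 3.4 units apart before and 5.7 after — 2.3 units further apart.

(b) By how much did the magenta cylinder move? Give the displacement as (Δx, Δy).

(2.4, 1.6)

The magenta cylinder was at about (5.4, 3.5) and moved to about (7.8, 5.1).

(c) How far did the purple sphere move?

2.3

From (12.9, 4.8) to (14.6, 6.4), the purple sphere covered √(1.7² + 1.6²) ≈ 2.3 units.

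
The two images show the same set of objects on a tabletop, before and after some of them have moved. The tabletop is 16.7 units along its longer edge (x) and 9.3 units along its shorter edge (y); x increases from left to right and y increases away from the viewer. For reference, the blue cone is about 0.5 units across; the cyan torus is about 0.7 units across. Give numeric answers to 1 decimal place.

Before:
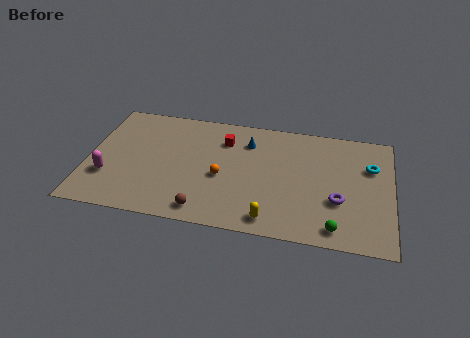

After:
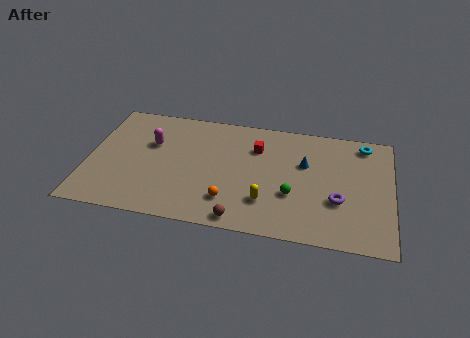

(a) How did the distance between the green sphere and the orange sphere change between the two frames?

-3.3

The distance was about 6.9 in the first image and 3.6 in the second, so they moved 3.3 units closer together.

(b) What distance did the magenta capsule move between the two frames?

3.8

The magenta capsule moved from about (1.2, 2.9) to (3.4, 6.0), a distance of √(2.2² + 3.1²) ≈ 3.8.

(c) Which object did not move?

the purple torus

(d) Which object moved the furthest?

the magenta capsule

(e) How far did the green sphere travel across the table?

3.2

From (13.7, 1.2) to (11.3, 3.3), the green sphere covered √(2.4² + 2.1²) ≈ 3.2 units.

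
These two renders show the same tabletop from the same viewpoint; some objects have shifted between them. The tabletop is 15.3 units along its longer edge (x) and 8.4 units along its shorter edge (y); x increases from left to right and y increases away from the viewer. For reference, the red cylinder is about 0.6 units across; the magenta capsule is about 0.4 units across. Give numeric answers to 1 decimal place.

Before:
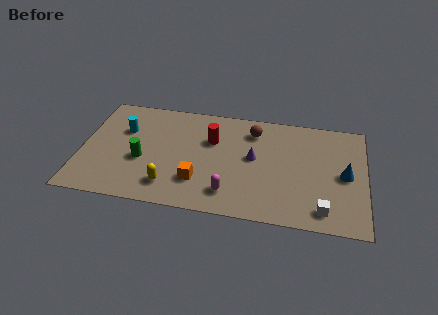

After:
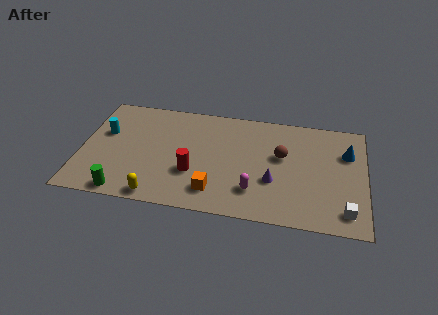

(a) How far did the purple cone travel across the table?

1.9

The purple cone moved from about (9.3, 4.6) to (10.4, 3.0), a distance of √(1.1² + 1.6²) ≈ 1.9.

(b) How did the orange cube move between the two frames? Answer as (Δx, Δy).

(0.9, -0.6)

From the two frames, the orange cube sits at roughly (6.4, 2.3) before and (7.3, 1.7) after.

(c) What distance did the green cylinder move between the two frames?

2.7

From (3.3, 3.4) to (2.5, 0.8), the green cylinder covered √(0.8² + 2.6²) ≈ 2.7 units.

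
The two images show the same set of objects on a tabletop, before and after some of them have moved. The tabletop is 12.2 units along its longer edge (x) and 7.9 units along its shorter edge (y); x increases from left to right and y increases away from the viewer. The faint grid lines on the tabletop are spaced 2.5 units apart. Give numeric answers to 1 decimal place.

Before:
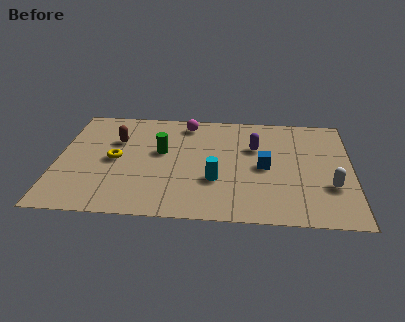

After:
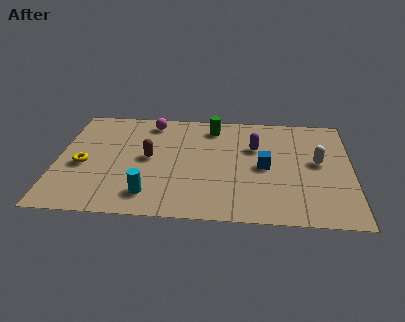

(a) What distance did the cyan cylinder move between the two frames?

3.0

The cyan cylinder moved from about (6.6, 2.7) to (3.9, 1.5), a distance of √(2.7² + 1.2²) ≈ 3.0.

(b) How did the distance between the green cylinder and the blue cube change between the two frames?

-0.8

Before: roughly 4.4 units apart; after: 3.6. That's 0.8 units closer together.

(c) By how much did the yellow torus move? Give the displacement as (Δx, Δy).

(-1.3, -0.5)

The yellow torus started near (2.4, 3.9) and ended near (1.1, 3.4).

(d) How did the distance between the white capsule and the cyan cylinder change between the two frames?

+2.7

They were about 4.7 units apart before and 7.4 after — 2.7 units further apart.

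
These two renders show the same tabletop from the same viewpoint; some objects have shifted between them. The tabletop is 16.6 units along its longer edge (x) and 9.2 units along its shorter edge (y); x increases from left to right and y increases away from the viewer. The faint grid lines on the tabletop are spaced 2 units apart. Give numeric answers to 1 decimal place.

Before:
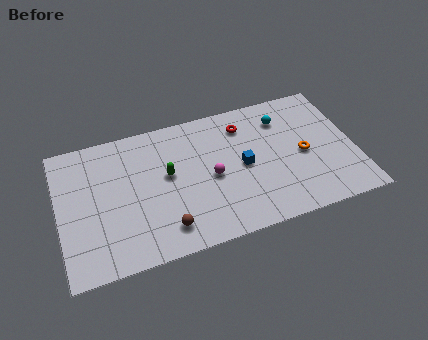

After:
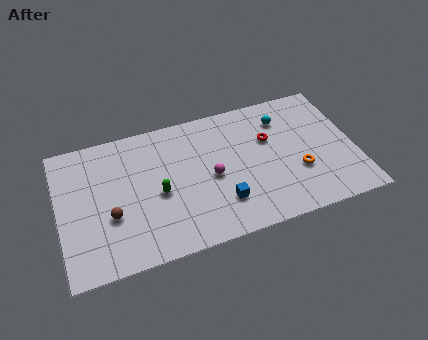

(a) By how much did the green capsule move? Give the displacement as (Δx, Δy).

(-0.6, -1.1)

From the two frames, the green capsule sits at roughly (6.1, 5.2) before and (5.5, 4.1) after.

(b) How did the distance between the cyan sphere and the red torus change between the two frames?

-0.7

They were about 2.2 units apart before and 1.5 after — 0.7 units closer together.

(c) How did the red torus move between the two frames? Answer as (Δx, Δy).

(1.3, -1.4)

The red torus started near (10.6, 7.3) and ended near (11.9, 5.9).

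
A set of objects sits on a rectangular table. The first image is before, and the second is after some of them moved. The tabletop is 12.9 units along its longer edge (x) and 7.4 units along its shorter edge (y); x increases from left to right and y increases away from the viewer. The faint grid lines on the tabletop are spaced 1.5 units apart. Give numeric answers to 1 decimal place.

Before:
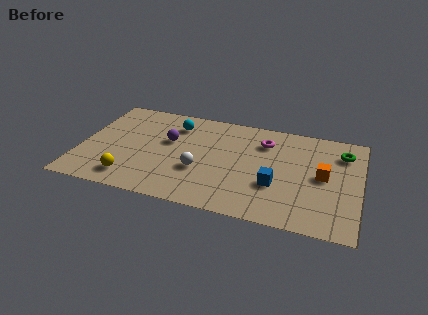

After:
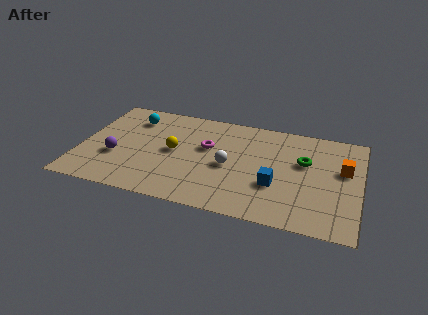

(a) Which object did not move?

the blue cube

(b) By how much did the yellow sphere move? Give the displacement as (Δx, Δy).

(1.8, 2.5)

The yellow sphere started near (2.5, 1.3) and ended near (4.3, 3.8).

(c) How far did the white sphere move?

1.5

The white sphere moved from about (5.6, 2.7) to (6.9, 3.4), a distance of √(1.3² + 0.7²) ≈ 1.5.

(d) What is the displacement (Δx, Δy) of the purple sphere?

(-2.3, -1.8)

The purple sphere started near (4.0, 4.5) and ended near (1.7, 2.7).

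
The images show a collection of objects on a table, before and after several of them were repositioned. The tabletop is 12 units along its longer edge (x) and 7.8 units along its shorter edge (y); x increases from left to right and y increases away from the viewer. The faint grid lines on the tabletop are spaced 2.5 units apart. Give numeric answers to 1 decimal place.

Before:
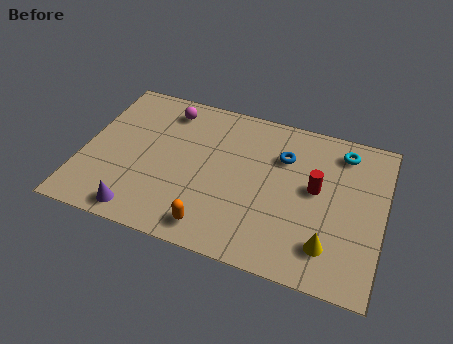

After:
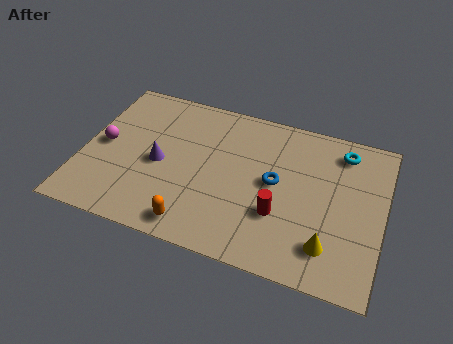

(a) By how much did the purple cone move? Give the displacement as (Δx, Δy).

(0.5, 2.7)

From the two frames, the purple cone sits at roughly (2.6, 0.9) before and (3.1, 3.6) after.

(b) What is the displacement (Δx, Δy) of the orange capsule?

(-0.7, -0.1)

The orange capsule was at about (5.5, 1.1) and moved to about (4.8, 1.0).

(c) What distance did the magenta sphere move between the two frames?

3.5

From (3.1, 6.5) to (0.8, 3.9), the magenta sphere covered √(2.3² + 2.6²) ≈ 3.5 units.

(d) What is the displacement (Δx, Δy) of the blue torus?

(-0.2, -1.4)

The blue torus started near (7.9, 5.5) and ended near (7.7, 4.1).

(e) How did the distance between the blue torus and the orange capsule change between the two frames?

-0.8

Before: roughly 5.0 units apart; after: 4.2. That's 0.8 units closer together.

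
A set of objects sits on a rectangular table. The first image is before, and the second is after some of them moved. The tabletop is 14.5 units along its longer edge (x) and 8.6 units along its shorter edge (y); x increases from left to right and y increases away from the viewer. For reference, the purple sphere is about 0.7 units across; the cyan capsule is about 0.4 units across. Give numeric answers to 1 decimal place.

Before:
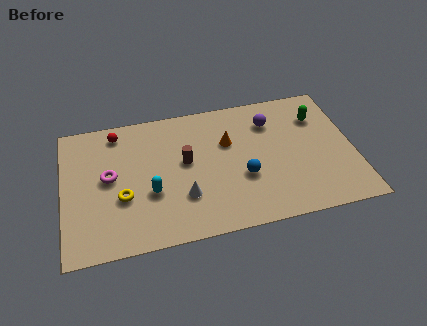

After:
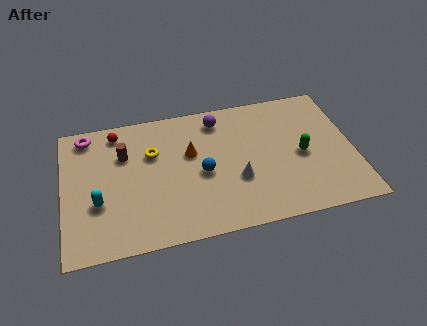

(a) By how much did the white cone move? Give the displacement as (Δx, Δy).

(2.7, 0.5)

The white cone was at about (5.9, 2.6) and moved to about (8.6, 3.1).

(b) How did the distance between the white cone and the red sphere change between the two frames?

+1.5

Before: roughly 5.7 units apart; after: 7.2. That's 1.5 units further apart.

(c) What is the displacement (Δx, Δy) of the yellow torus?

(1.6, 2.5)

The yellow torus was at about (2.9, 3.2) and moved to about (4.5, 5.7).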